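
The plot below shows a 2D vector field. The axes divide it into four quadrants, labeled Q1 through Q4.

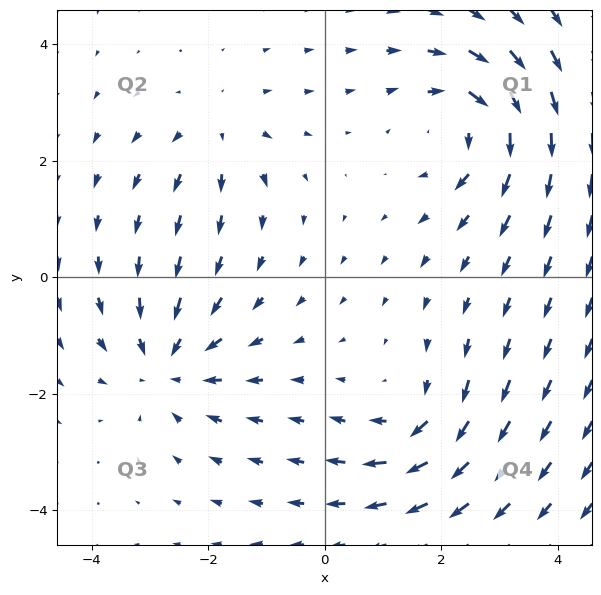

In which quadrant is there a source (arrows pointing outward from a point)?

Q2

The source sits at approximately (-1.8, 2.5), which lies in quadrant Q2. The divergence there is about +3, positive as expected for a source.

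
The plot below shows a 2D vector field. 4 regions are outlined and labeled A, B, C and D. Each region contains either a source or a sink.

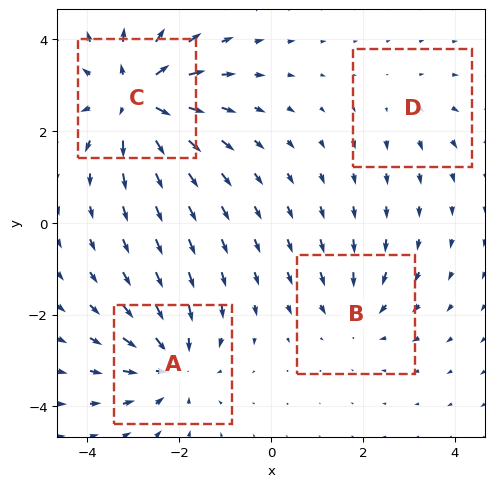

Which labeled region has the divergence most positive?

Divergence at each region's feature centre — A: about -5, B: about -3, C: about +7, D: about +2. Region C is most positive.

C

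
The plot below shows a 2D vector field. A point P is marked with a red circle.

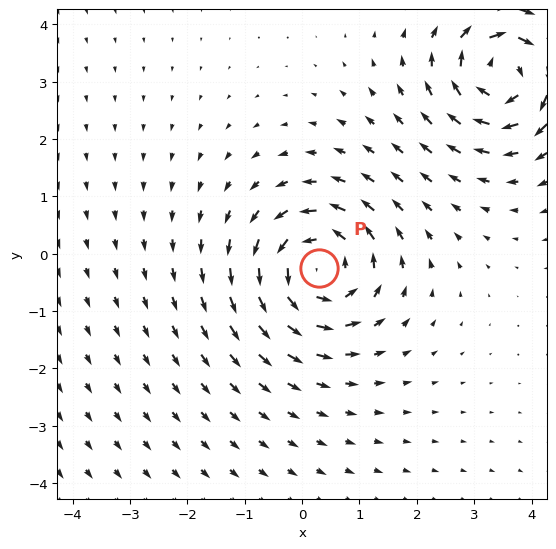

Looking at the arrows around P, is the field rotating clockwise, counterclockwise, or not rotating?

counterclockwise

Near P at (0.3, -0.3) the arrows circulate counterclockwise. The curl (z-component) there is about +6; positive curl means counterclockwise rotation.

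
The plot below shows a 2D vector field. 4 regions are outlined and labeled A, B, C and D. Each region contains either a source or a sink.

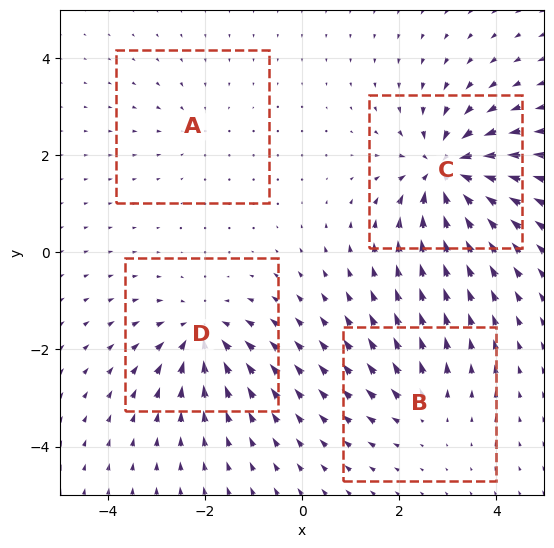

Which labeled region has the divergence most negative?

Divergence at each region's feature centre — A: about -2, B: about +4, C: about -8, D: about -6. Region C is most negative.

C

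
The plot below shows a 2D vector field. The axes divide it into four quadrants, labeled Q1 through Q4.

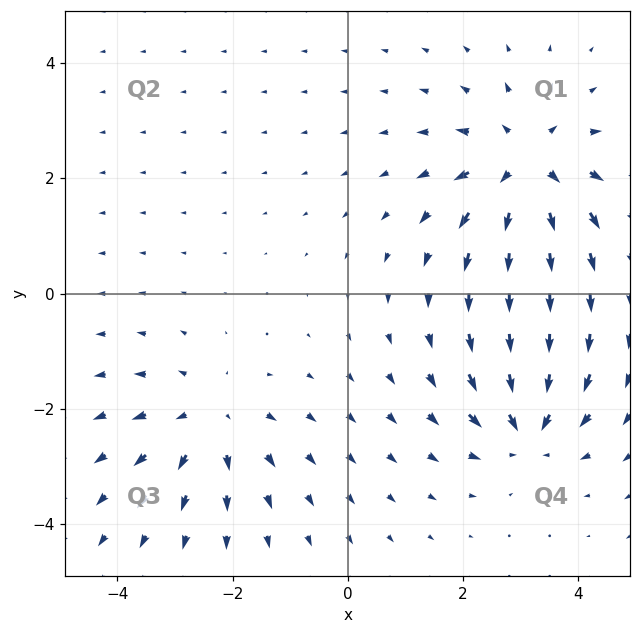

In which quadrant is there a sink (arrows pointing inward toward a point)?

Q4

The sink sits at approximately (3.1, -2.4), which lies in quadrant Q4. The divergence there is about -3, negative as expected for a sink.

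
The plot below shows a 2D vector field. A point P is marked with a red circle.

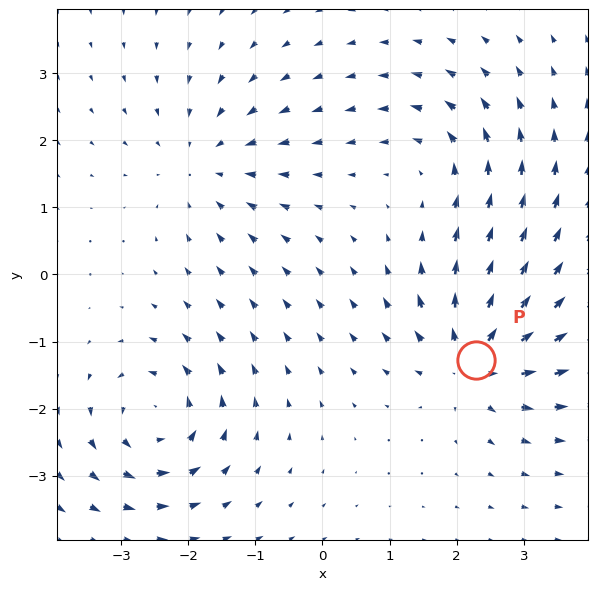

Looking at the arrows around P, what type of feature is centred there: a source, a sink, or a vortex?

At P (2.3, -1.3) the arrows spread outward. Divergence about +5, curl ≈0 — positive divergence with near-zero curl is a source.

source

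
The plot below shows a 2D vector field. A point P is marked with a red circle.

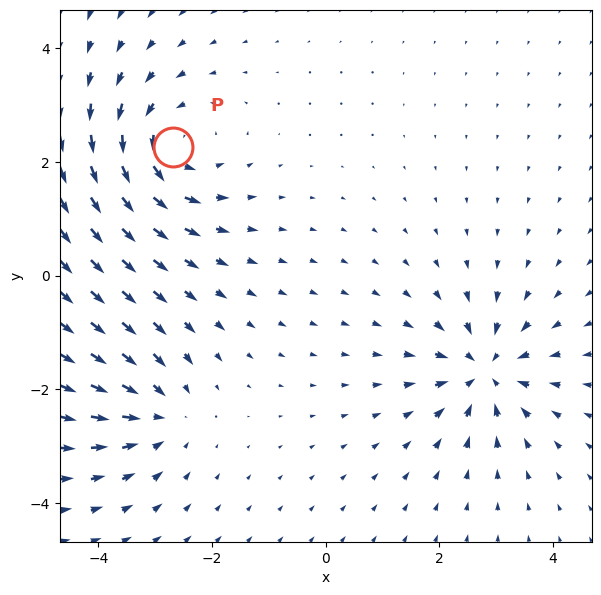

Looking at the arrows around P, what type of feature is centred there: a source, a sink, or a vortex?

At P (-2.7, 2.3) the arrows circulate counterclockwise. Divergence ≈0, curl about +4 — near-zero divergence with nonzero curl is a vortex.

vortex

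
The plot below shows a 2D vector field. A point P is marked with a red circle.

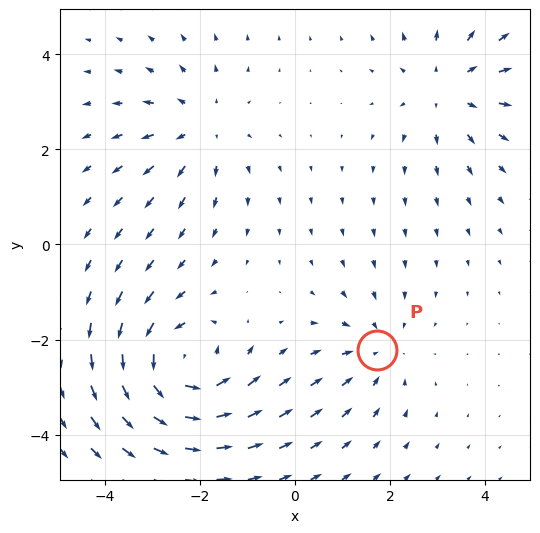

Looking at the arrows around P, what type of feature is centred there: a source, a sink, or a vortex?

sink

At P (1.7, -2.2) the arrows converge inward. Divergence about -2, curl ≈0 — negative divergence with near-zero curl is a sink.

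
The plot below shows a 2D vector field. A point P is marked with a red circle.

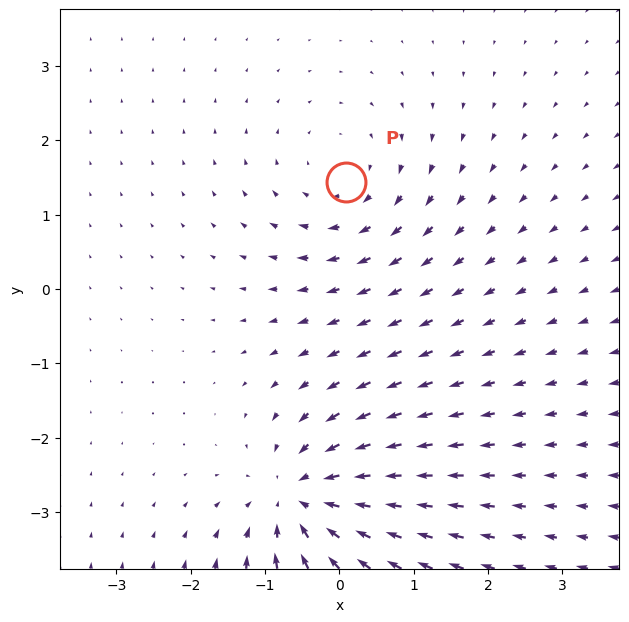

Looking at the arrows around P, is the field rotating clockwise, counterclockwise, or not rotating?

clockwise

Near P at (0.1, 1.4) the arrows circulate clockwise. The curl (z-component) there is about -2; negative curl means clockwise rotation.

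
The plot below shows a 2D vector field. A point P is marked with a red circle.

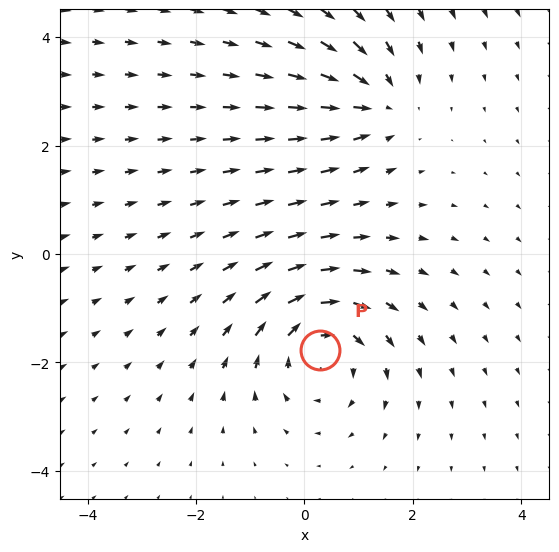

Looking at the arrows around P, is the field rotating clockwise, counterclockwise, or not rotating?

clockwise

Near P at (0.3, -1.8) the arrows circulate clockwise. The curl (z-component) there is about -4; negative curl means clockwise rotation.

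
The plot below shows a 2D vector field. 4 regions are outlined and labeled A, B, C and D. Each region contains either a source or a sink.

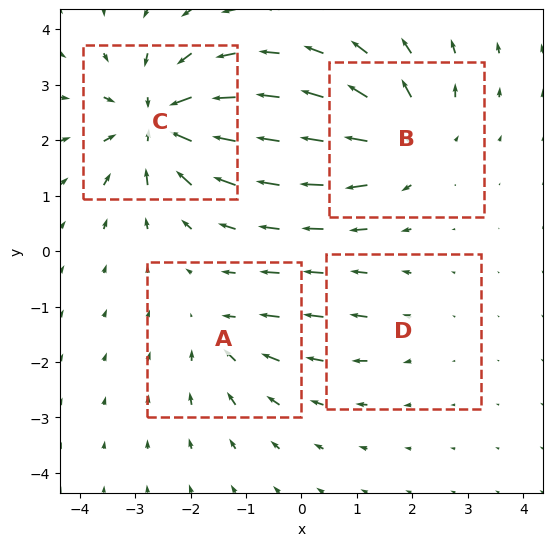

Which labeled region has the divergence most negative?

Divergence at each region's feature centre — A: about -4, B: about +6, C: about -8, D: about +2. Region C is most negative.

C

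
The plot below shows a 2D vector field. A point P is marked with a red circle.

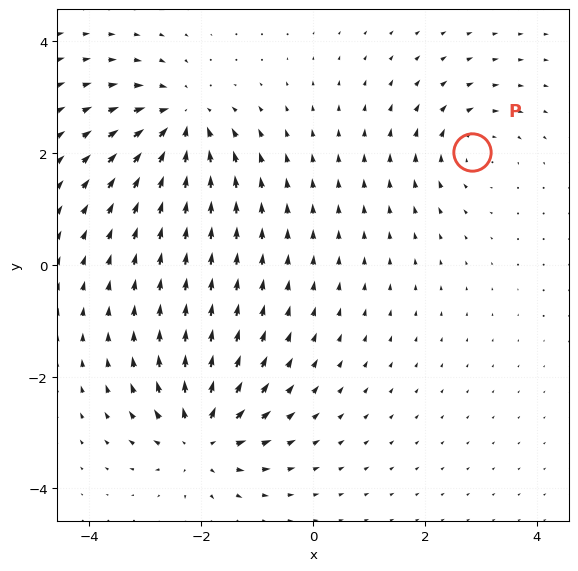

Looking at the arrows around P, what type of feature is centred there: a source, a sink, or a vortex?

vortex

At P (2.8, 2.0) the arrows circulate clockwise. Divergence ≈0, curl about -4 — near-zero divergence with nonzero curl is a vortex.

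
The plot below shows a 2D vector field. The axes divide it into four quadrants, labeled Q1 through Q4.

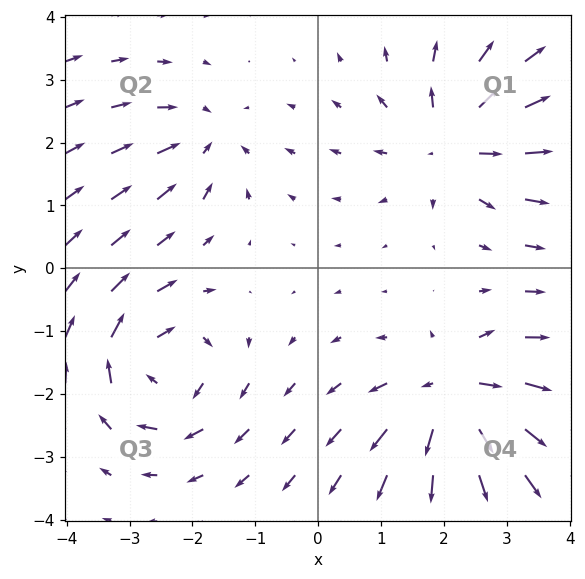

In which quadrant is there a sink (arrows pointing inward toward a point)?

The sink sits at approximately (-1.8, 2.0), which lies in quadrant Q2. The divergence there is about -4, negative as expected for a sink.

Q2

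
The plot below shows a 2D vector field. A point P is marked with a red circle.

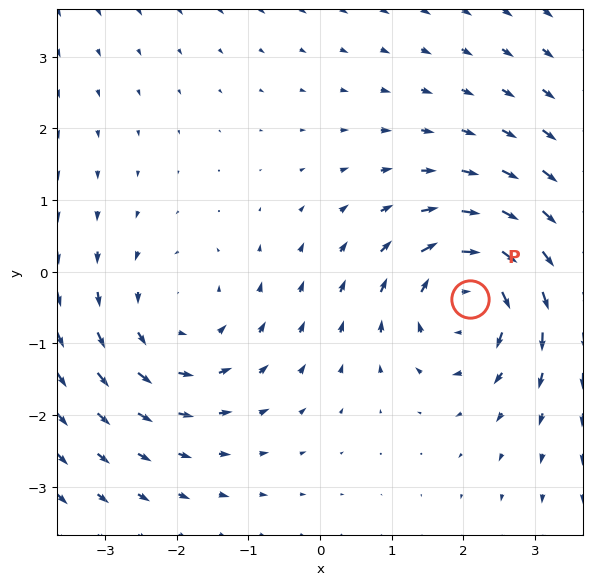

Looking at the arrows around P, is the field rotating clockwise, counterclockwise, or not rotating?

Near P at (2.1, -0.4) the arrows circulate clockwise. The curl (z-component) there is about -4; negative curl means clockwise rotation.

clockwise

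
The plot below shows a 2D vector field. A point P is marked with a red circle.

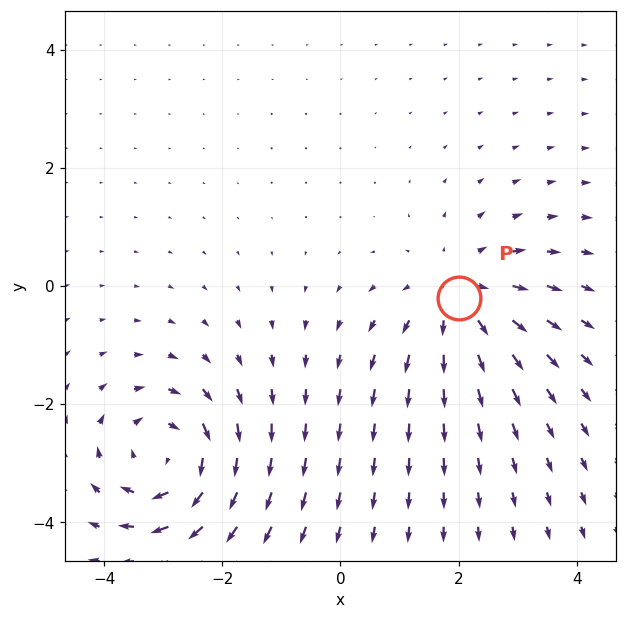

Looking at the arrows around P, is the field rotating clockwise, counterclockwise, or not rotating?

not rotating

Near P at (2.0, -0.2) the arrows show no circulation. The curl there is ≈0.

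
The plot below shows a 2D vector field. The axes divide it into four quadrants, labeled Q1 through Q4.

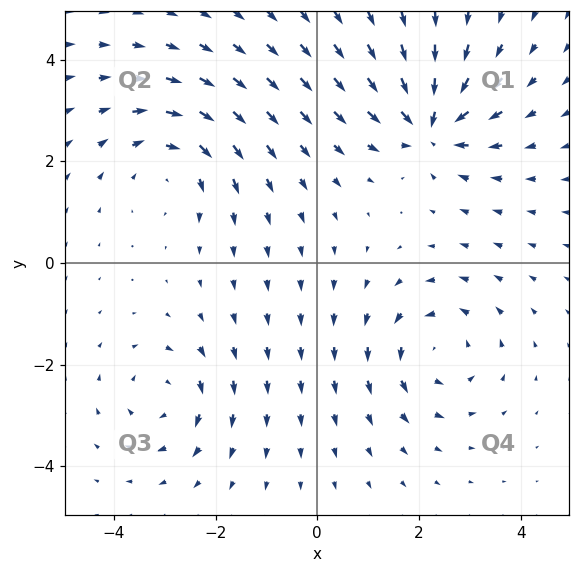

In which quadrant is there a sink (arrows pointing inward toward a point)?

Q1

The sink sits at approximately (2.2, 2.7), which lies in quadrant Q1. The divergence there is about -6, negative as expected for a sink.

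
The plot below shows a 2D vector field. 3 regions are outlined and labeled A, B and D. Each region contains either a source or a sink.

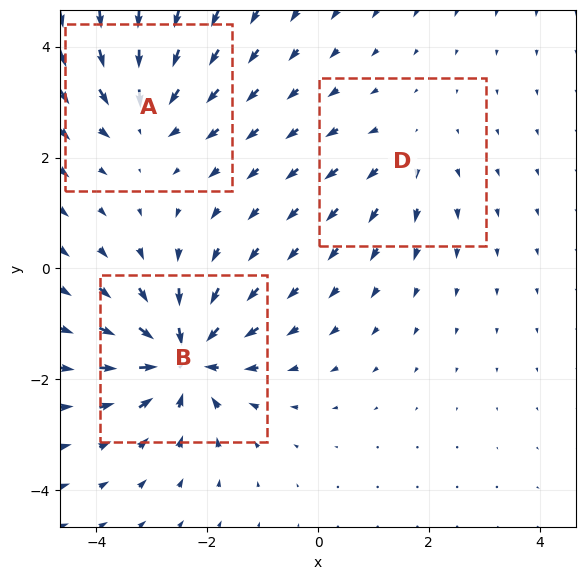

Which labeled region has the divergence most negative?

Divergence at each region's feature centre — A: about -4, B: about -6, D: about +2. Region B is most negative.

B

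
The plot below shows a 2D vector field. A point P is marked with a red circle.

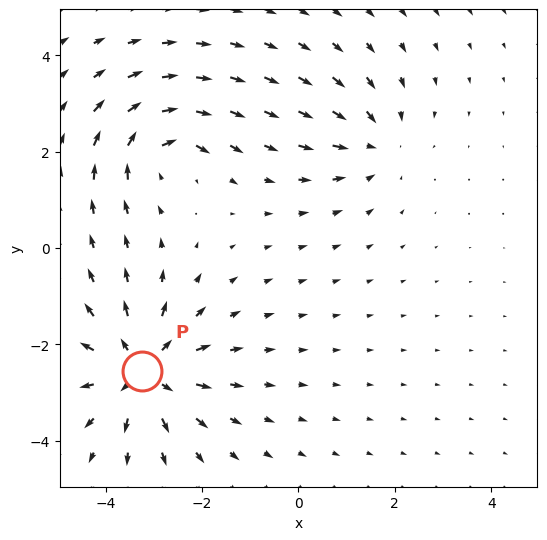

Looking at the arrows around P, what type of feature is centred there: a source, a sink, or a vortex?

At P (-3.2, -2.6) the arrows spread outward. Divergence about +5, curl ≈0 — positive divergence with near-zero curl is a source.

source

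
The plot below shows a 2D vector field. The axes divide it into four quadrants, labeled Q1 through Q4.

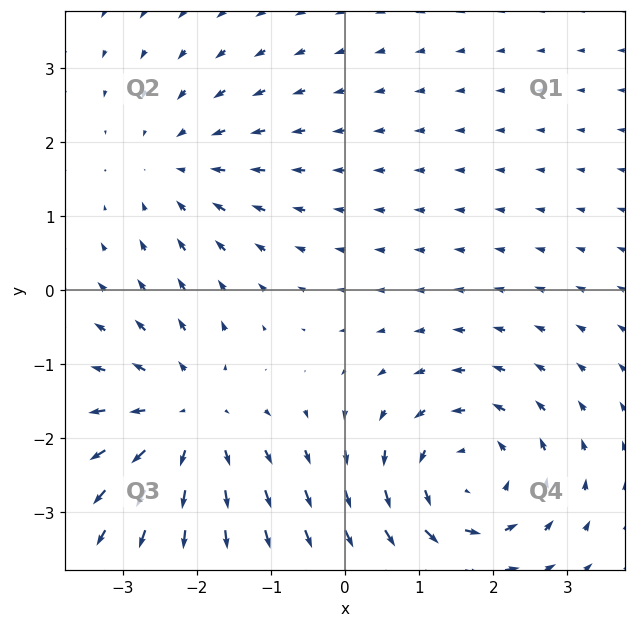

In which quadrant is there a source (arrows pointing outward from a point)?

The source sits at approximately (-2.1, -1.7), which lies in quadrant Q3. The divergence there is about +4, positive as expected for a source.

Q3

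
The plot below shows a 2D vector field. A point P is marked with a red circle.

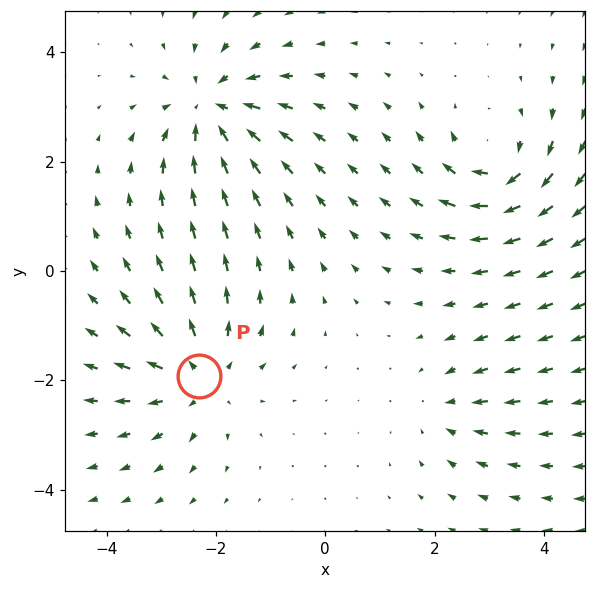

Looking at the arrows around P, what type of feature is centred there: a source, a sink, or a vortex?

source

At P (-2.3, -1.9) the arrows spread outward. Divergence about +5, curl ≈0 — positive divergence with near-zero curl is a source.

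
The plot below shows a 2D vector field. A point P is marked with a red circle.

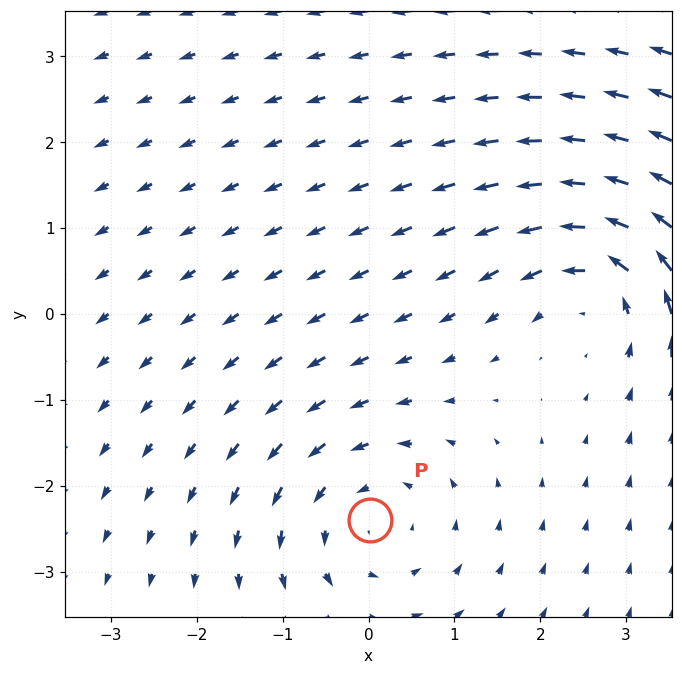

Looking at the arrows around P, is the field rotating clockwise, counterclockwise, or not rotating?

counterclockwise

Near P at (0.0, -2.4) the arrows circulate counterclockwise. The curl (z-component) there is about +2; positive curl means counterclockwise rotation.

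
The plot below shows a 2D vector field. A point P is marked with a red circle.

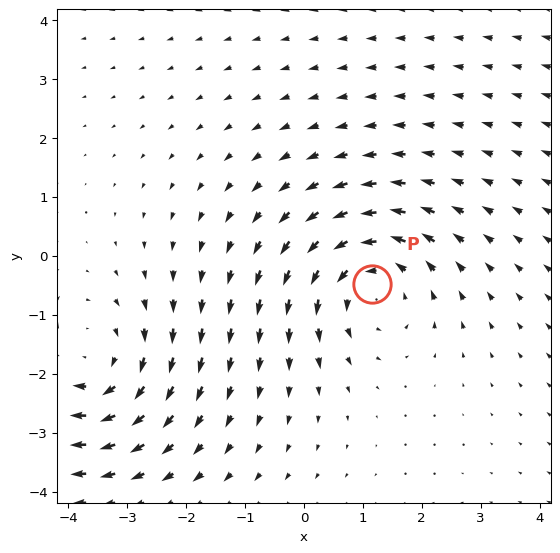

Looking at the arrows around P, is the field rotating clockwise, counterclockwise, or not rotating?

Near P at (1.2, -0.5) the arrows circulate counterclockwise. The curl (z-component) there is about +3; positive curl means counterclockwise rotation.

counterclockwise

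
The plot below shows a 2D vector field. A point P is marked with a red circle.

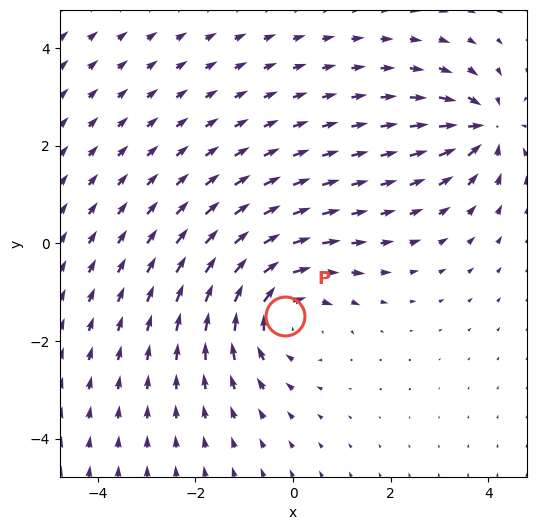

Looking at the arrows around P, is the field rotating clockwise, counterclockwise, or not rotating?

clockwise

Near P at (-0.2, -1.5) the arrows circulate clockwise. The curl (z-component) there is about -3; negative curl means clockwise rotation.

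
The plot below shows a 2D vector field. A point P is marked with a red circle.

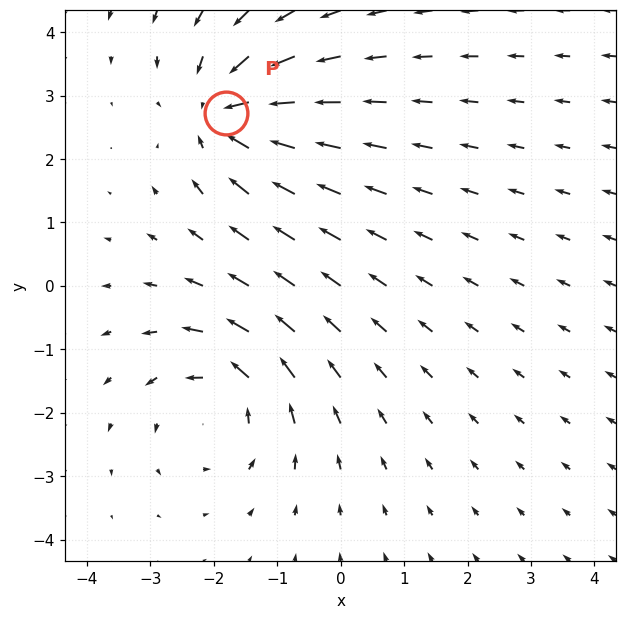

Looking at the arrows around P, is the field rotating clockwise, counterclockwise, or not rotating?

Near P at (-1.8, 2.7) the arrows show no circulation. The curl there is ≈0.

not rotating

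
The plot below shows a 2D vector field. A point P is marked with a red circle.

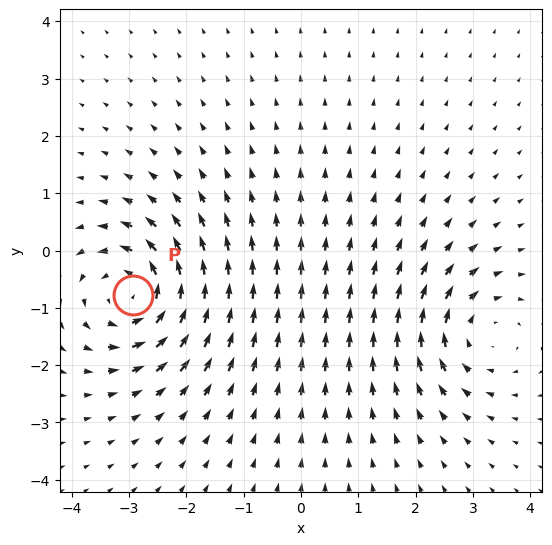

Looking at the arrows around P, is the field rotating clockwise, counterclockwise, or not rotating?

counterclockwise

Near P at (-2.9, -0.8) the arrows circulate counterclockwise. The curl (z-component) there is about +5; positive curl means counterclockwise rotation.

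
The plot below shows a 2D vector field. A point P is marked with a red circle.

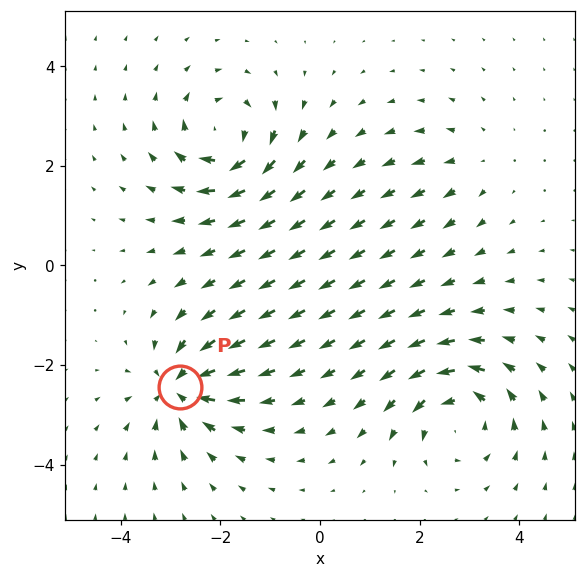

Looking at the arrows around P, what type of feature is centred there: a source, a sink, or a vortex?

At P (-2.8, -2.4) the arrows converge inward. Divergence about -7, curl ≈0 — negative divergence with near-zero curl is a sink.

sink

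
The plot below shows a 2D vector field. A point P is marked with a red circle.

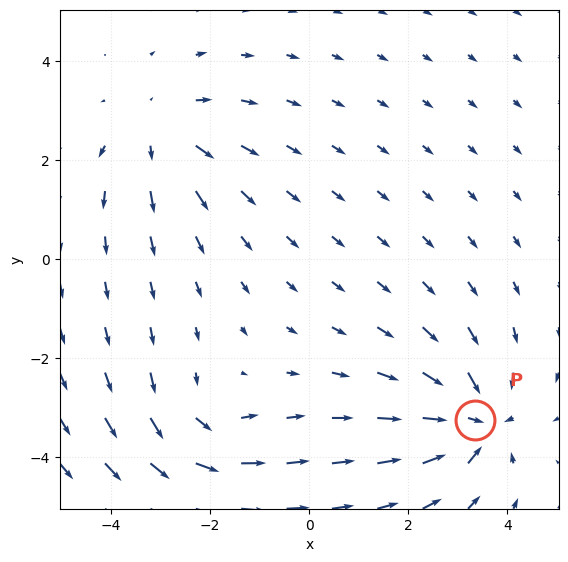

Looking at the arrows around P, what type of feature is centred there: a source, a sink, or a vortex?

sink

At P (3.3, -3.3) the arrows converge inward. Divergence about -5, curl ≈0 — negative divergence with near-zero curl is a sink.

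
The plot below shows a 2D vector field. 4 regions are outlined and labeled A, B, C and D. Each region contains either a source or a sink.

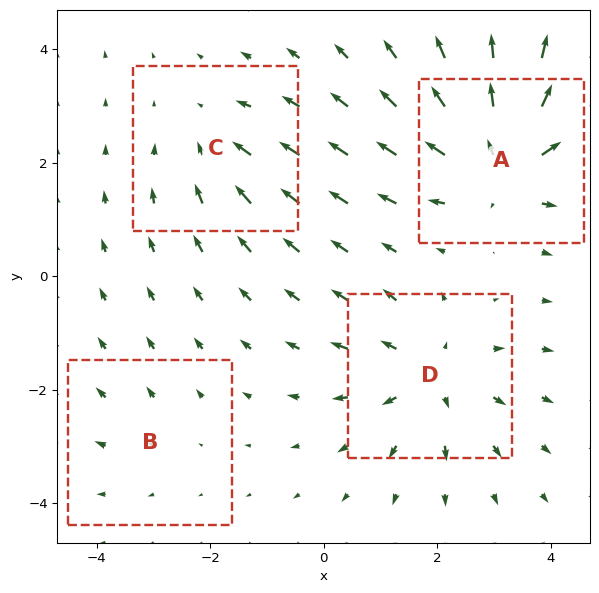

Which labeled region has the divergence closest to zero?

Divergence at each region's feature centre — A: about +7, B: about +2, C: about -3, D: about +5. Region B is closest to zero.

B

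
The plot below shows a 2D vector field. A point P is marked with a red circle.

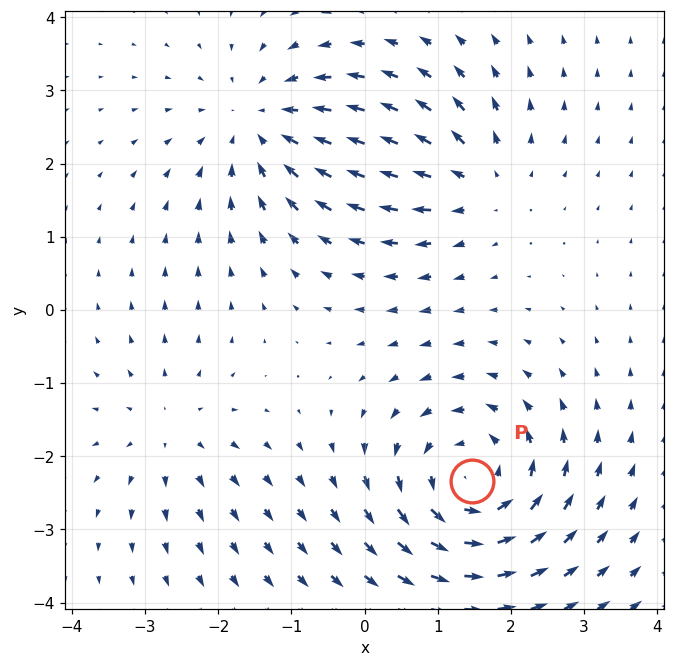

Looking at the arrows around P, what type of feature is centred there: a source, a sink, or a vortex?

At P (1.5, -2.3) the arrows circulate counterclockwise. Divergence ≈0, curl about +6 — near-zero divergence with nonzero curl is a vortex.

vortex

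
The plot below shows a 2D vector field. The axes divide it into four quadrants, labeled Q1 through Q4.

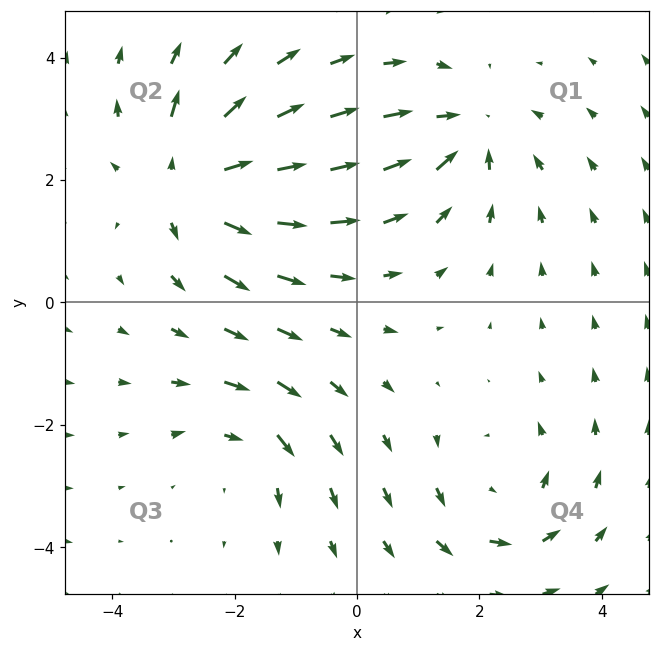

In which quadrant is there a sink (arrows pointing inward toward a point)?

Q1

The sink sits at approximately (1.8, 2.8), which lies in quadrant Q1. The divergence there is about -4, negative as expected for a sink.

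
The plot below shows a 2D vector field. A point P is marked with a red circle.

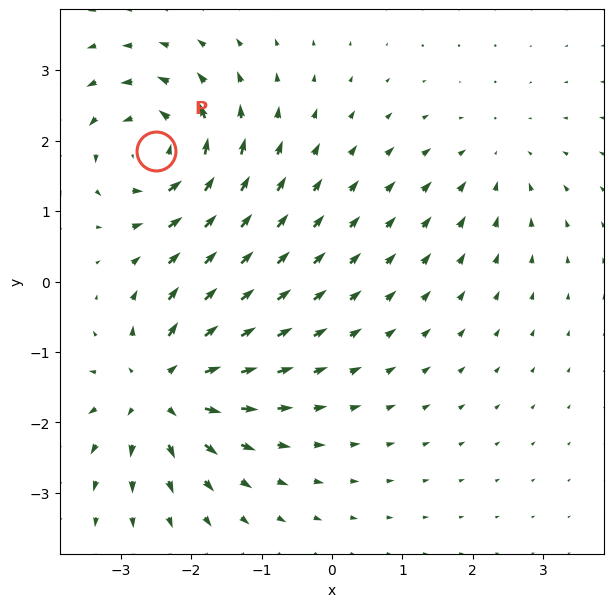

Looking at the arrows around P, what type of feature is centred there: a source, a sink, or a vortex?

vortex

At P (-2.5, 1.8) the arrows circulate counterclockwise. Divergence ≈0, curl about +6 — near-zero divergence with nonzero curl is a vortex.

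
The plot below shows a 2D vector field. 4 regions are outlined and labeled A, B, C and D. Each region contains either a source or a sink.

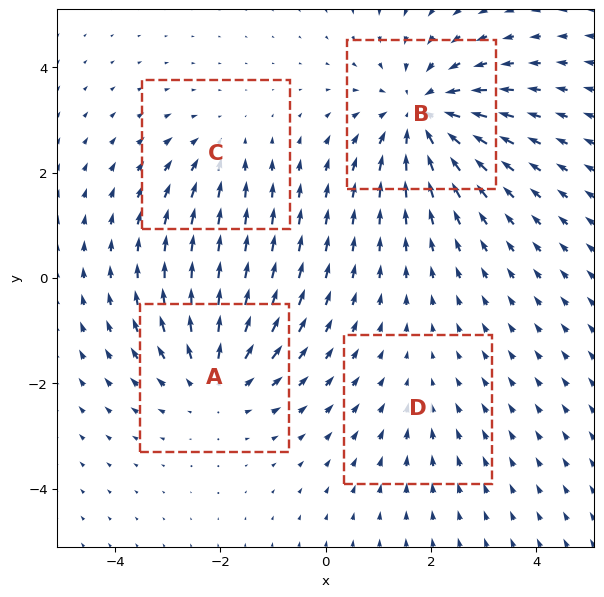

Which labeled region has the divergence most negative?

Divergence at each region's feature centre — A: about +4, B: about -6, C: about -3, D: about -2. Region B is most negative.

B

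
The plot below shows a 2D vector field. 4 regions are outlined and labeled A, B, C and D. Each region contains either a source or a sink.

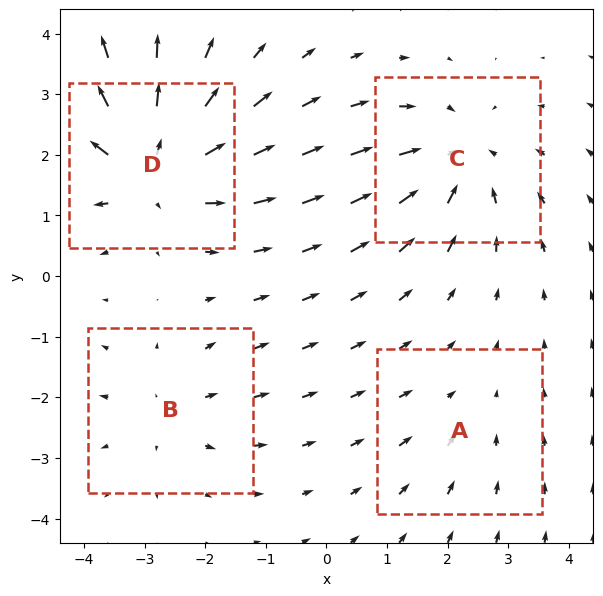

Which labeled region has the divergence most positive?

Divergence at each region's feature centre — A: about -2, B: about +3, C: about -4, D: about +6. Region D is most positive.

D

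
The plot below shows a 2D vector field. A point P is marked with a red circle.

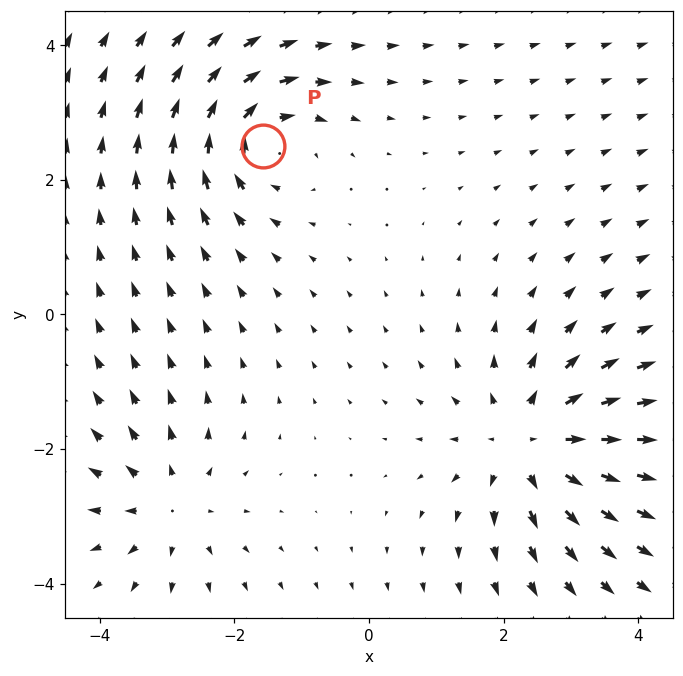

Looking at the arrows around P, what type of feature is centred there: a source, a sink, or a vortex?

vortex

At P (-1.6, 2.5) the arrows circulate clockwise. Divergence ≈0, curl about -5 — near-zero divergence with nonzero curl is a vortex.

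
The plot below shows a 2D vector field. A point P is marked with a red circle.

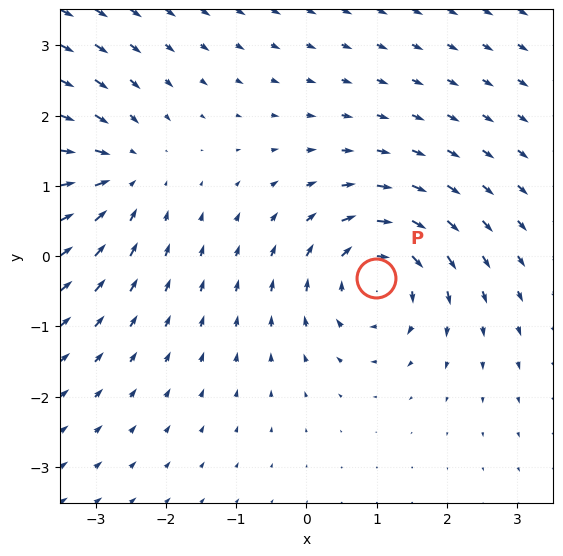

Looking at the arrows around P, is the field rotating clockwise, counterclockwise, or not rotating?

clockwise

Near P at (1.0, -0.3) the arrows circulate clockwise. The curl (z-component) there is about -4; negative curl means clockwise rotation.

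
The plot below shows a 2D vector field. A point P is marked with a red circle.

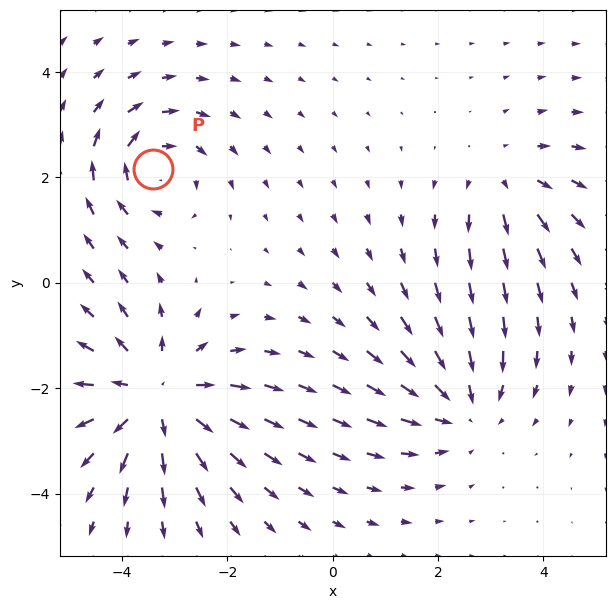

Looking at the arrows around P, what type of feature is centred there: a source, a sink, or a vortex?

At P (-3.4, 2.2) the arrows circulate clockwise. Divergence ≈0, curl about -4 — near-zero divergence with nonzero curl is a vortex.

vortex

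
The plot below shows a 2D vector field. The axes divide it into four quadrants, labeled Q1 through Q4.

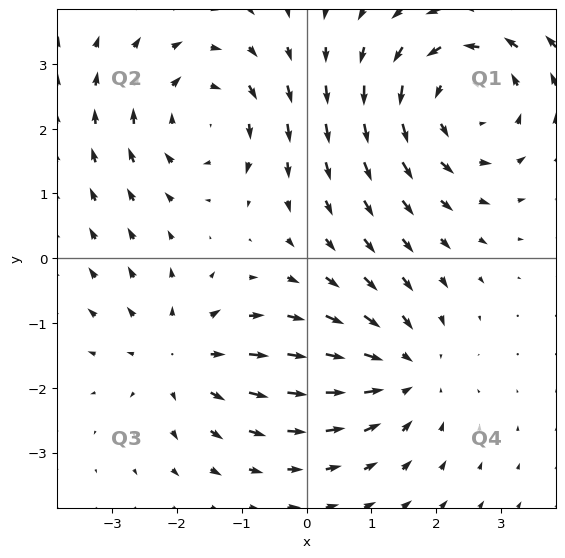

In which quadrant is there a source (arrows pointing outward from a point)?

Q3

The source sits at approximately (-1.9, -1.5), which lies in quadrant Q3. The divergence there is about +3, positive as expected for a source.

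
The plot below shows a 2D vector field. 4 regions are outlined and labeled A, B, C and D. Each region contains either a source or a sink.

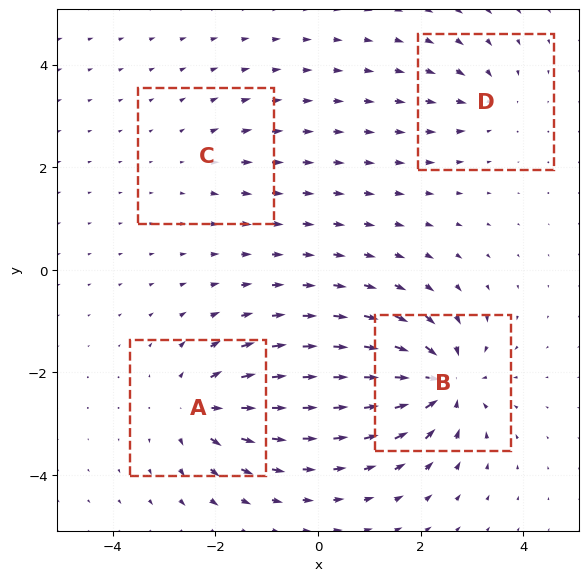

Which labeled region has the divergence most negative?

B

Divergence at each region's feature centre — A: about +6, B: about -8, C: about +2, D: about -4. Region B is most negative.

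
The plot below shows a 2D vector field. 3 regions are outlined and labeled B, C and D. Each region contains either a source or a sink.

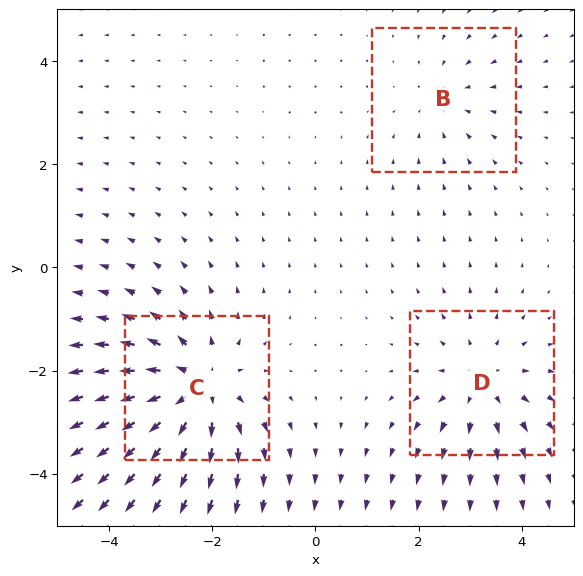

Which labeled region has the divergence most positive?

C

Divergence at each region's feature centre — B: about -2, C: about +5, D: about +3. Region C is most positive.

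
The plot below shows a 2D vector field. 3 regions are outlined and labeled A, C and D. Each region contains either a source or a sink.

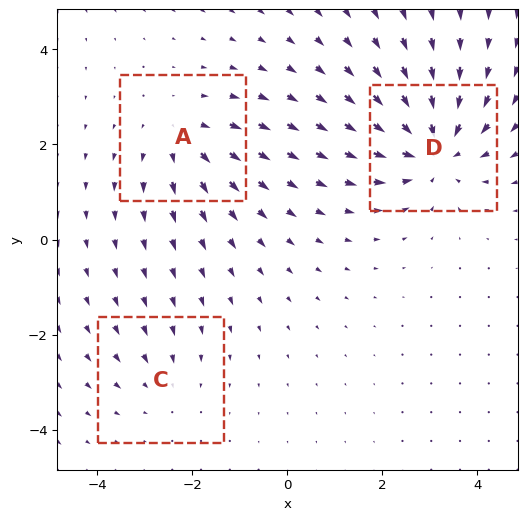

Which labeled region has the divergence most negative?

D

Divergence at each region's feature centre — A: about +3, C: about -2, D: about -5. Region D is most negative.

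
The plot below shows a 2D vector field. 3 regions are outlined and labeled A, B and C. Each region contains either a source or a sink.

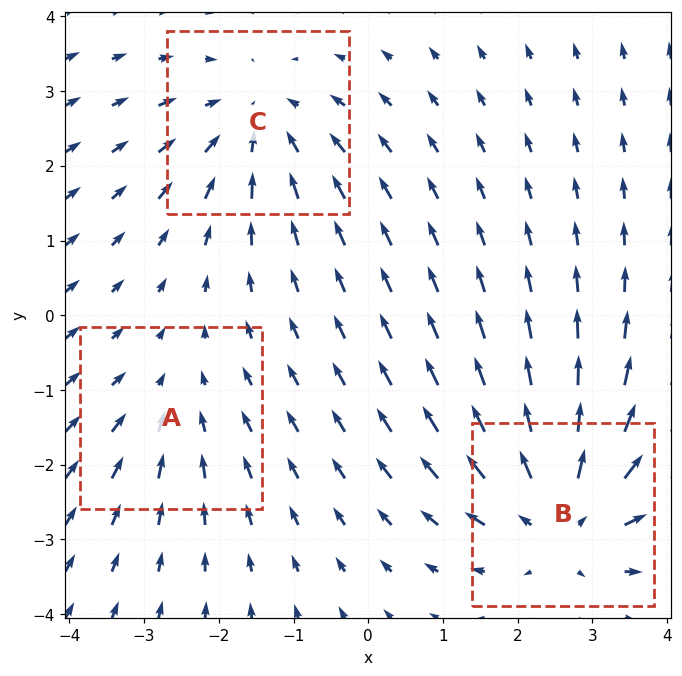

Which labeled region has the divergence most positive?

B

Divergence at each region's feature centre — A: about -2, B: about +4, C: about -3. Region B is most positive.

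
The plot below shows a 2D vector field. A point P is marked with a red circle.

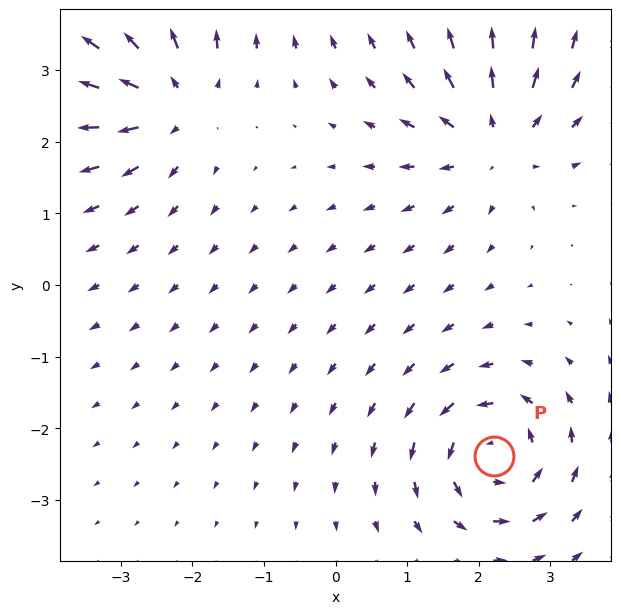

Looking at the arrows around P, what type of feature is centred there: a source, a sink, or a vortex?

vortex

At P (2.2, -2.4) the arrows circulate counterclockwise. Divergence ≈0, curl about +6 — near-zero divergence with nonzero curl is a vortex.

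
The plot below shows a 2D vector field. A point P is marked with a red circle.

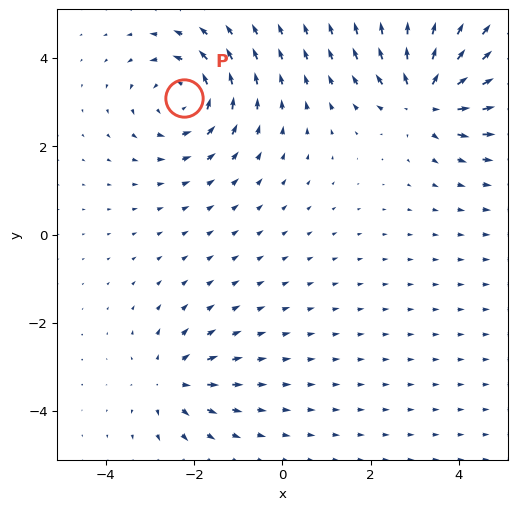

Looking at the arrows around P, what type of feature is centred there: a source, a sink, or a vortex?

vortex

At P (-2.2, 3.1) the arrows circulate counterclockwise. Divergence ≈0, curl about +4 — near-zero divergence with nonzero curl is a vortex.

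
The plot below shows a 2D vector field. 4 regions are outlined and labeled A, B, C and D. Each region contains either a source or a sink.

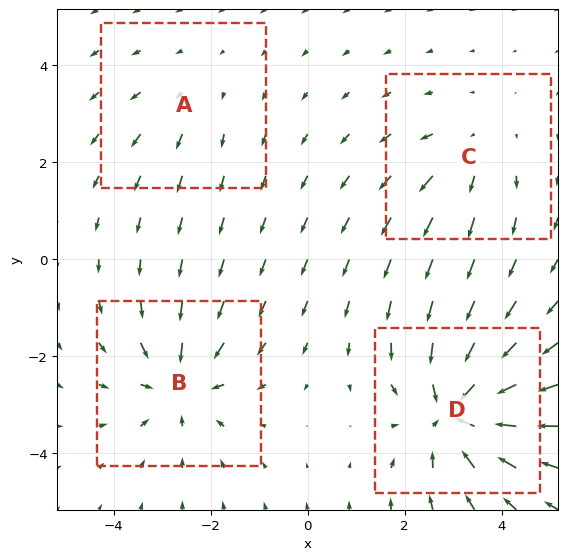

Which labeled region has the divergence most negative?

D

Divergence at each region's feature centre — A: about +2, B: about -5, C: about +3, D: about -6. Region D is most negative.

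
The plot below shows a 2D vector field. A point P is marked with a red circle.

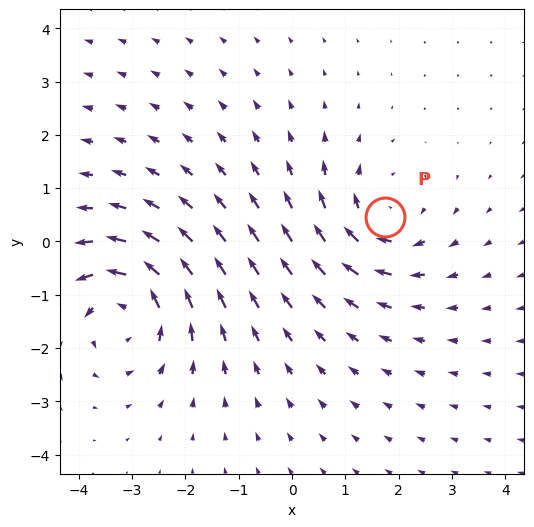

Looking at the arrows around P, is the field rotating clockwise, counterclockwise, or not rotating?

clockwise

Near P at (1.7, 0.5) the arrows circulate clockwise. The curl (z-component) there is about -3; negative curl means clockwise rotation.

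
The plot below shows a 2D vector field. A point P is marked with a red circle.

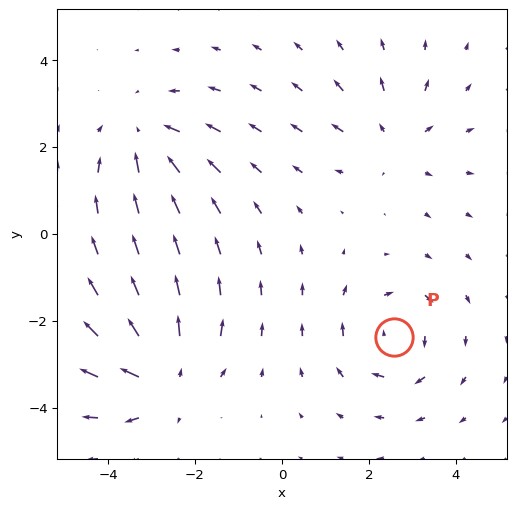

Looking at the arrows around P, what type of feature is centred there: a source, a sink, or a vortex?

vortex

At P (2.6, -2.4) the arrows circulate clockwise. Divergence ≈0, curl about -5 — near-zero divergence with nonzero curl is a vortex.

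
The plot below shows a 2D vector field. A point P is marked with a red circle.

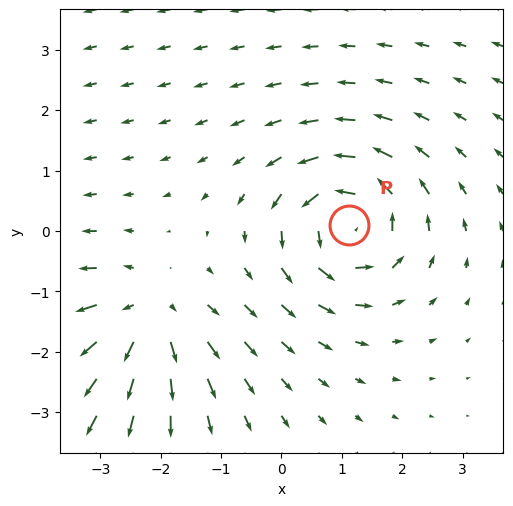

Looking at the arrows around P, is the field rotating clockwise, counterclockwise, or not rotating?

counterclockwise

Near P at (1.1, 0.1) the arrows circulate counterclockwise. The curl (z-component) there is about +6; positive curl means counterclockwise rotation.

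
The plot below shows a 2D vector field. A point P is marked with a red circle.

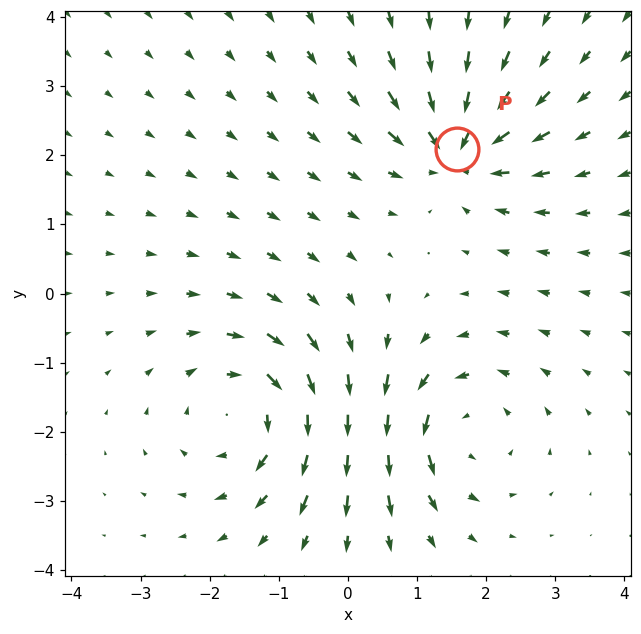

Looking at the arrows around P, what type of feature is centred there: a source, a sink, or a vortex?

At P (1.6, 2.1) the arrows converge inward. Divergence about -4, curl ≈0 — negative divergence with near-zero curl is a sink.

sink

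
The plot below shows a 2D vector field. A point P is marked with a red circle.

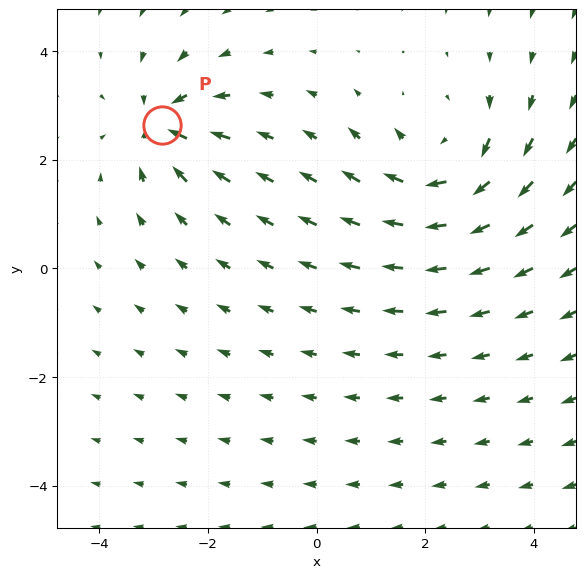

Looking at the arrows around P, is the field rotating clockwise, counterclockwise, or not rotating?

Near P at (-2.9, 2.6) the arrows show no circulation. The curl there is ≈0.

not rotating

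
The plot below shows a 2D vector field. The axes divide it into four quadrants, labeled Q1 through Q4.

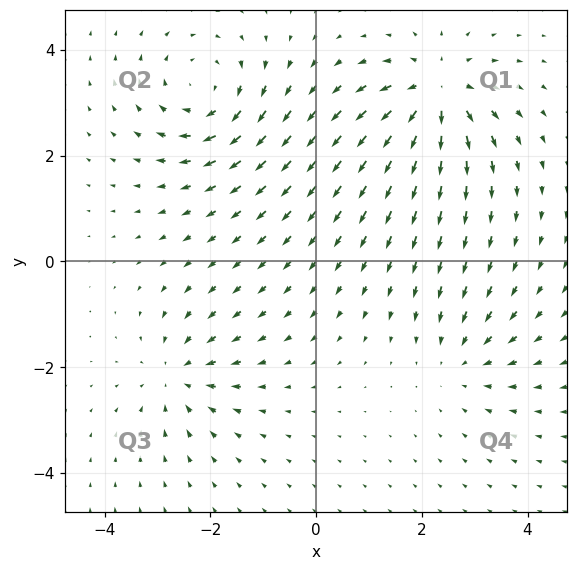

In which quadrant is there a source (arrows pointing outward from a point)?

The source sits at approximately (2.3, 3.2), which lies in quadrant Q1. The divergence there is about +6, positive as expected for a source.

Q1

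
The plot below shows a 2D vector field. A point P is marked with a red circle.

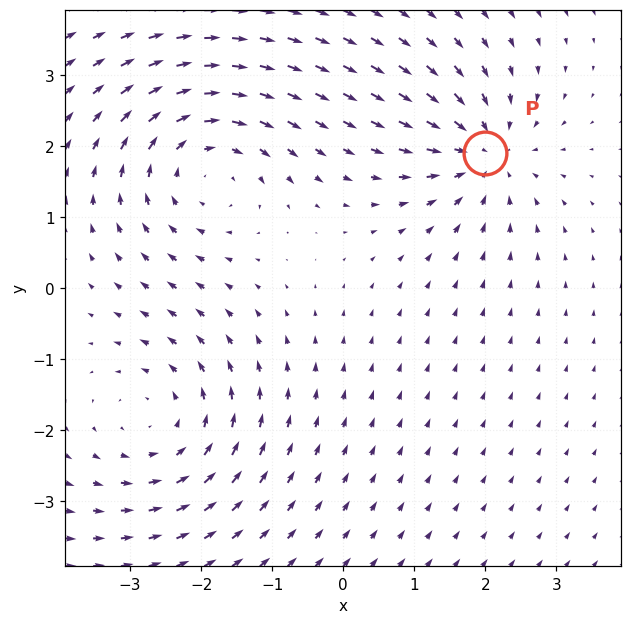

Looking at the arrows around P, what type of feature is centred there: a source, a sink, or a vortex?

sink

At P (2.0, 1.9) the arrows converge inward. Divergence about -5, curl ≈0 — negative divergence with near-zero curl is a sink.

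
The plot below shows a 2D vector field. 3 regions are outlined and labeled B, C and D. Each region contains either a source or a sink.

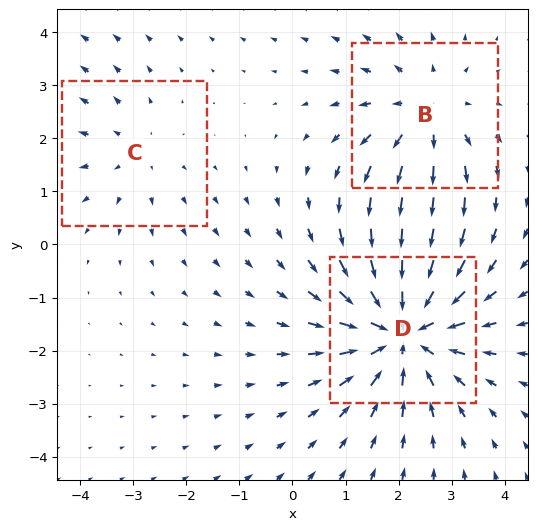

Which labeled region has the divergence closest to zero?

Divergence at each region's feature centre — B: about +3, C: about +2, D: about -4. Region C is closest to zero.

C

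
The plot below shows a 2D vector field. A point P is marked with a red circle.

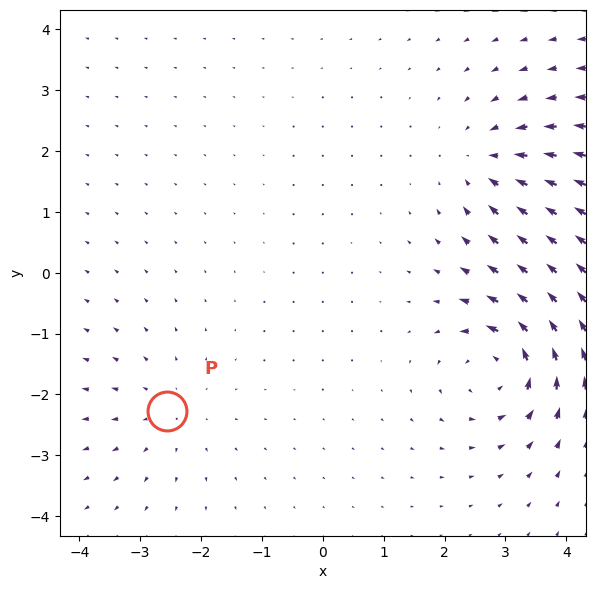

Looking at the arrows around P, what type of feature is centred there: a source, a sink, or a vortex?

At P (-2.6, -2.3) the arrows spread outward. Divergence about +3, curl ≈0 — positive divergence with near-zero curl is a source.

source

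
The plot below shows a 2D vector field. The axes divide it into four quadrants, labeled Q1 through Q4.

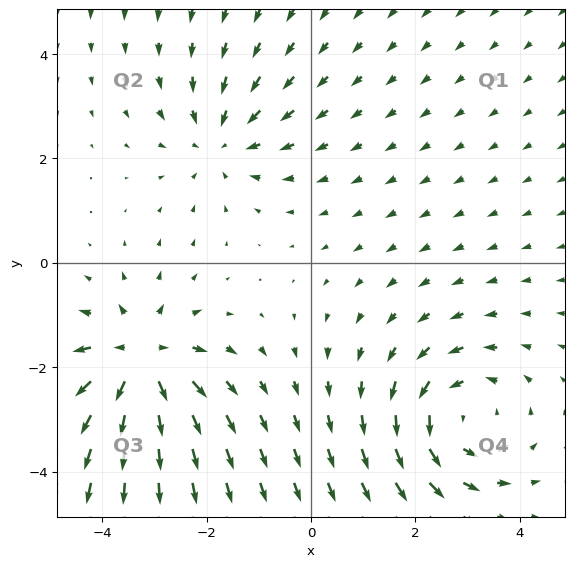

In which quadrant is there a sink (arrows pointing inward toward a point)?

Q2

The sink sits at approximately (-1.7, 2.3), which lies in quadrant Q2. The divergence there is about -3, negative as expected for a sink.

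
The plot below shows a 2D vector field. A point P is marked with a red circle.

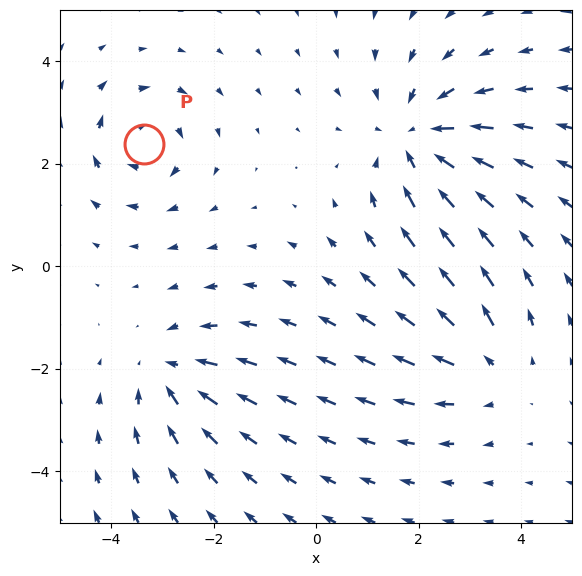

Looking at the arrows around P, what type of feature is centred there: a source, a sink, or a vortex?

vortex

At P (-3.4, 2.4) the arrows circulate clockwise. Divergence ≈0, curl about -4 — near-zero divergence with nonzero curl is a vortex.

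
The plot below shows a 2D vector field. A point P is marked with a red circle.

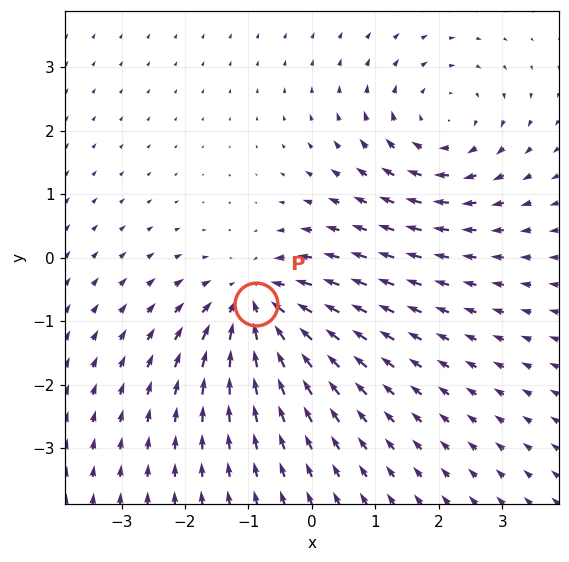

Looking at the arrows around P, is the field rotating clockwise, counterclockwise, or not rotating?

Near P at (-0.9, -0.7) the arrows show no circulation. The curl there is ≈0.

not rotating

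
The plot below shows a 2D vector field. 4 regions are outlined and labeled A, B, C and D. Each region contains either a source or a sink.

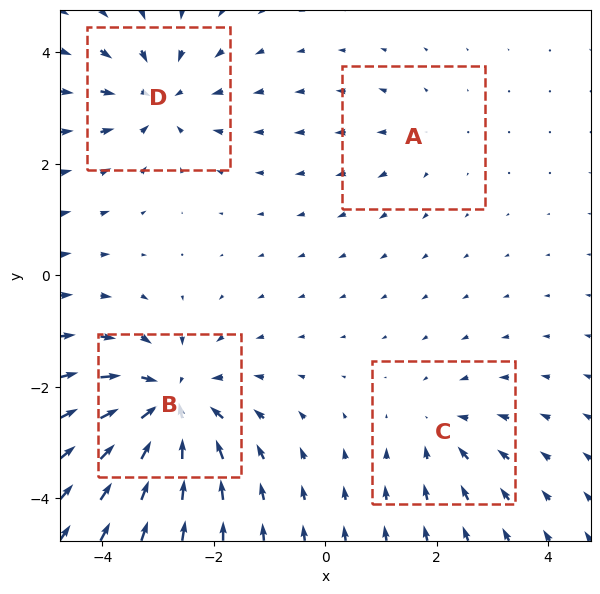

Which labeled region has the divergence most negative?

B

Divergence at each region's feature centre — A: about +2, B: about -7, C: about -3, D: about -5. Region B is most negative.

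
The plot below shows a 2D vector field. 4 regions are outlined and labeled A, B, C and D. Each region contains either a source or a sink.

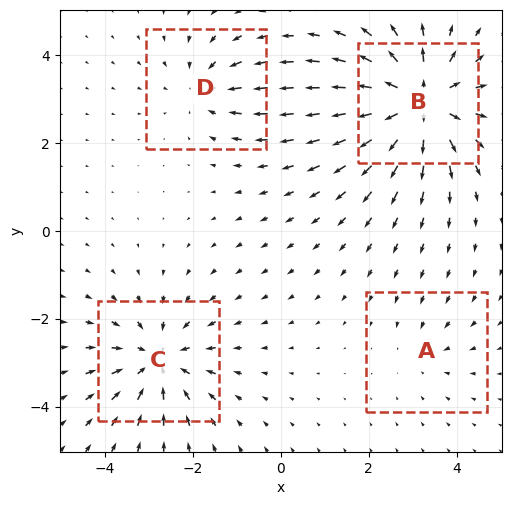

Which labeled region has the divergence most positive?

Divergence at each region's feature centre — A: about -2, B: about +7, C: about -5, D: about -3. Region B is most positive.

B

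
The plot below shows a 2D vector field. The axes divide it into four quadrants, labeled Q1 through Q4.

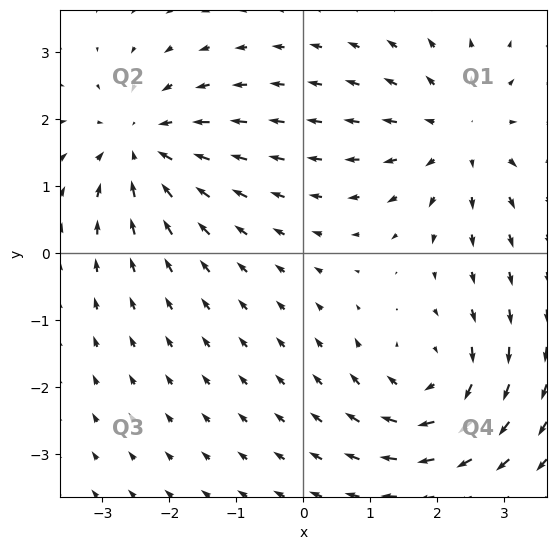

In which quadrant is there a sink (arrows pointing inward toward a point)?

Q2

The sink sits at approximately (-2.4, 1.6), which lies in quadrant Q2. The divergence there is about -5, negative as expected for a sink.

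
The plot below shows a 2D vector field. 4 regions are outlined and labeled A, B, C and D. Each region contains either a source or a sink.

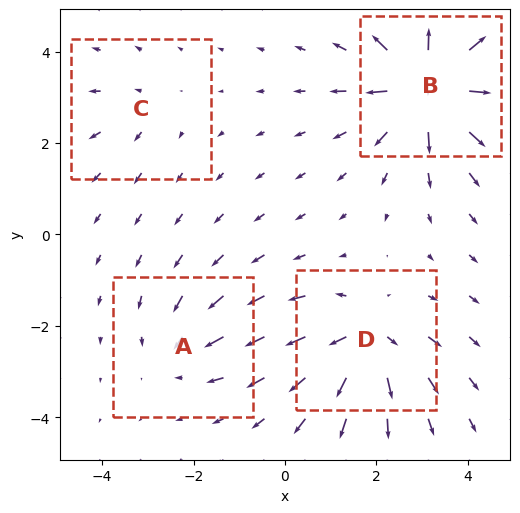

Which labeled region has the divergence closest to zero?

C

Divergence at each region's feature centre — A: about -4, B: about +9, C: about +2, D: about +6. Region C is closest to zero.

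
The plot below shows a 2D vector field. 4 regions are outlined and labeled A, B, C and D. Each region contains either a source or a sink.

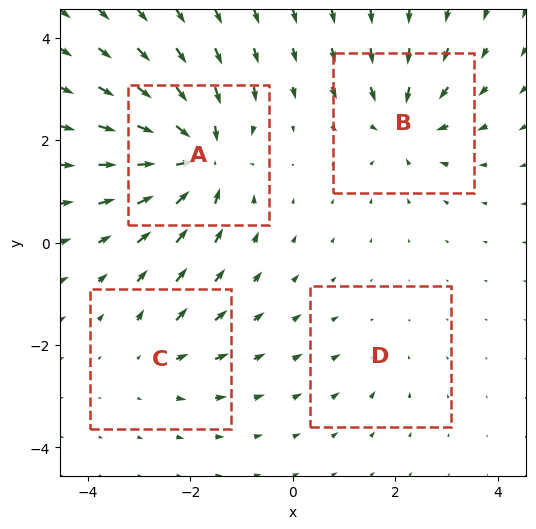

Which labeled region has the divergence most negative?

Divergence at each region's feature centre — A: about -8, B: about -6, C: about +3, D: about -2. Region A is most negative.

A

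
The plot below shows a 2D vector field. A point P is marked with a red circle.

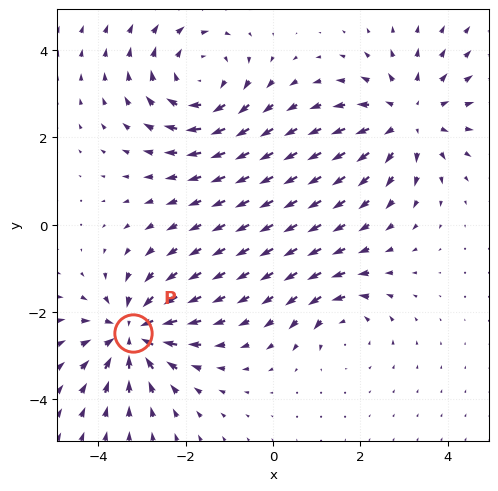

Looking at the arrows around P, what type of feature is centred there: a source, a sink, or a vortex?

At P (-3.2, -2.5) the arrows converge inward. Divergence about -5, curl ≈0 — negative divergence with near-zero curl is a sink.

sink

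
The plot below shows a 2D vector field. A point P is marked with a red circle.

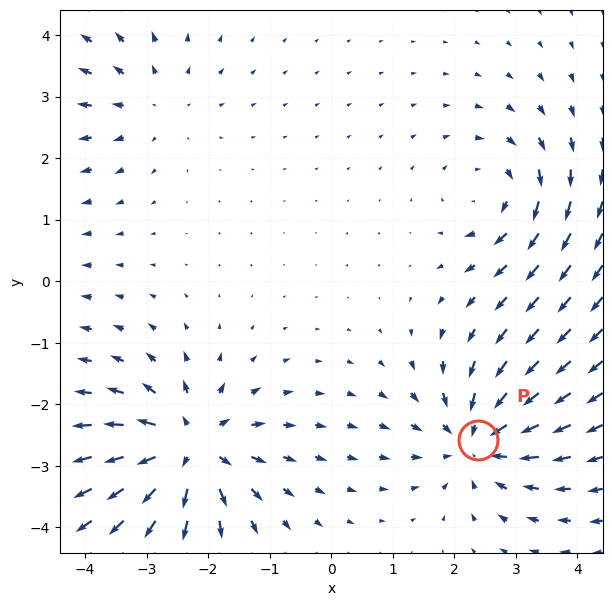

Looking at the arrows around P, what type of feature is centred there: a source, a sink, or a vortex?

At P (2.4, -2.6) the arrows converge inward. Divergence about -5, curl ≈0 — negative divergence with near-zero curl is a sink.

sink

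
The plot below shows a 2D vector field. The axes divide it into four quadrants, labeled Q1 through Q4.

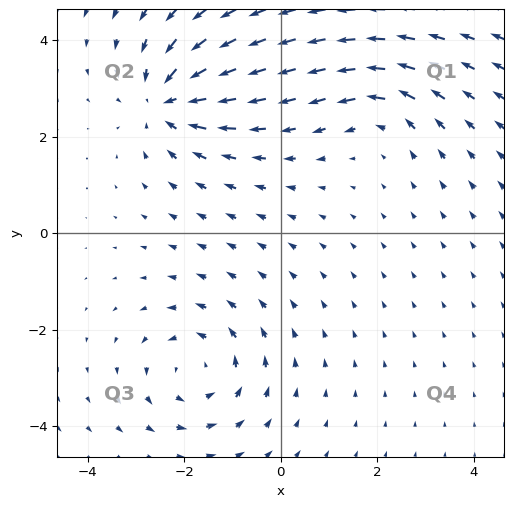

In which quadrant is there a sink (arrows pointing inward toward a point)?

Q2

The sink sits at approximately (-2.3, 2.7), which lies in quadrant Q2. The divergence there is about -5, negative as expected for a sink.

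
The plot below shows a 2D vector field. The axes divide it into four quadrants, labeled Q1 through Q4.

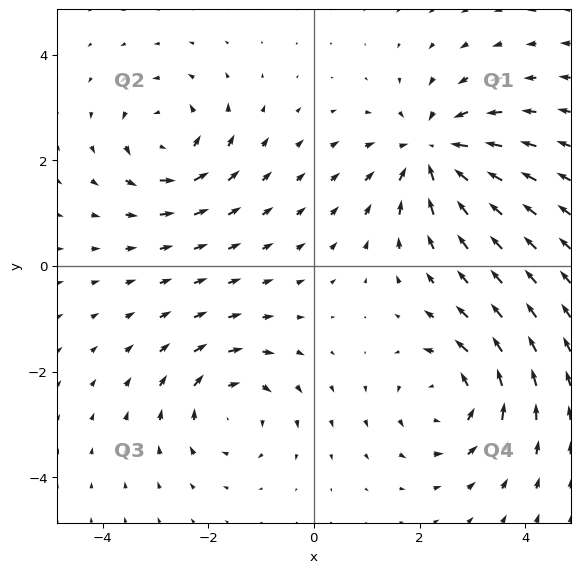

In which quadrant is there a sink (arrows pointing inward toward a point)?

Q1

The sink sits at approximately (2.2, 2.2), which lies in quadrant Q1. The divergence there is about -5, negative as expected for a sink.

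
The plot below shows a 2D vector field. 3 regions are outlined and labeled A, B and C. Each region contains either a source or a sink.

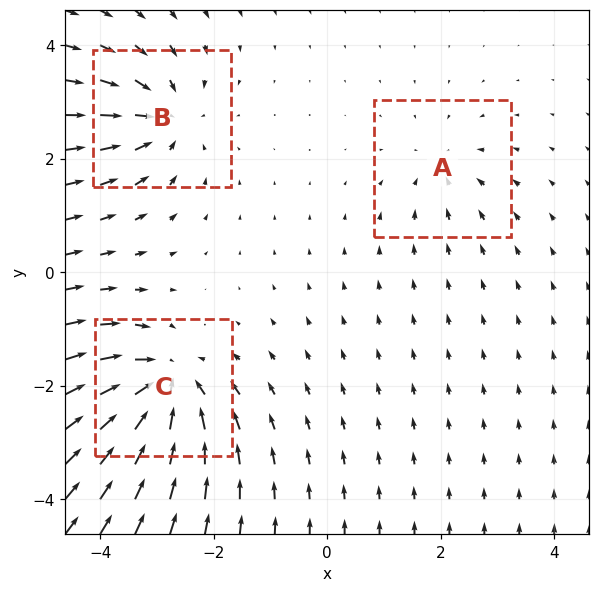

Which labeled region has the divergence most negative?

C

Divergence at each region's feature centre — A: about -2, B: about -4, C: about -5. Region C is most negative.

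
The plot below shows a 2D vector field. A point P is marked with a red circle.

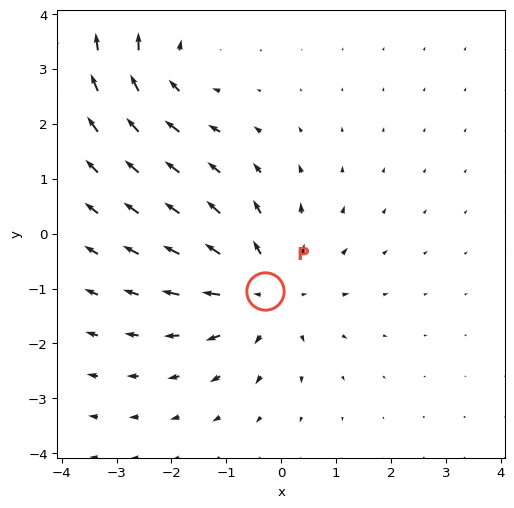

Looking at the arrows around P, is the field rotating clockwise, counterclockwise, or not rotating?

Near P at (-0.3, -1.0) the arrows show no circulation. The curl there is ≈0.

not rotating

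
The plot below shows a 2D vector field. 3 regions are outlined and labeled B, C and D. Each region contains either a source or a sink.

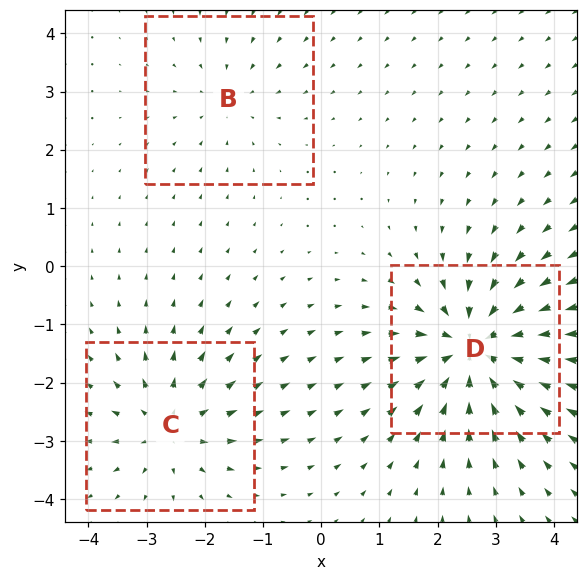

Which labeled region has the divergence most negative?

D

Divergence at each region's feature centre — B: about -2, C: about +4, D: about -6. Region D is most negative.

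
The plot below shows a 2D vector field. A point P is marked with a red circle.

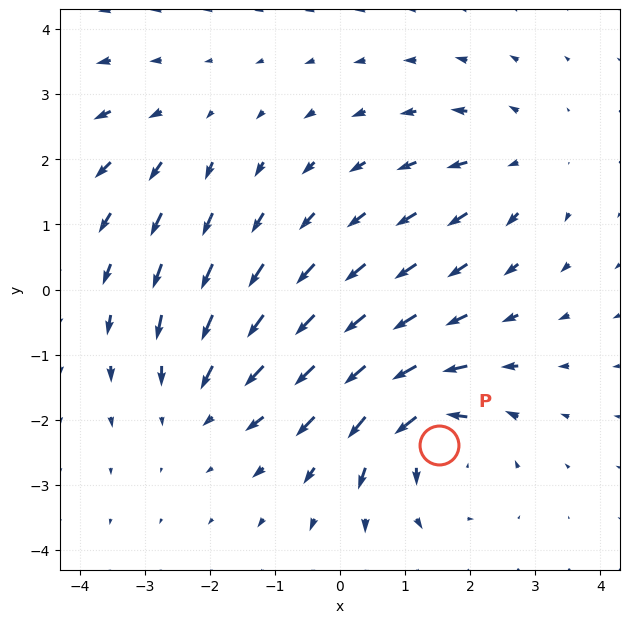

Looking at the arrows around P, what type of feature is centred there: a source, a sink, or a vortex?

vortex

At P (1.5, -2.4) the arrows circulate counterclockwise. Divergence ≈0, curl about +7 — near-zero divergence with nonzero curl is a vortex.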